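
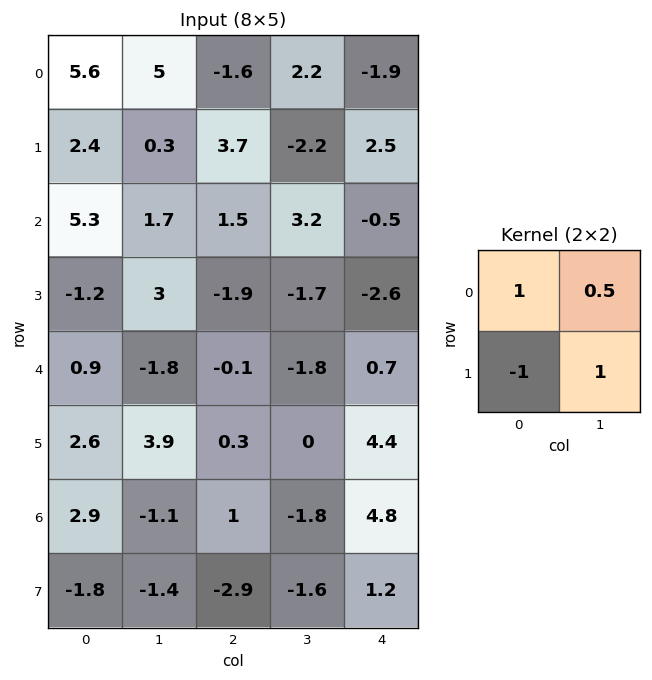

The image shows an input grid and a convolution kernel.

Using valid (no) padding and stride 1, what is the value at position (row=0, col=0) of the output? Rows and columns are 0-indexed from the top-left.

The receptive field on the input at this output position is [5.6 5 / 2.4 0.3]. Elementwise product with the kernel and sum: 5.6·1 + 5·0.5 + 2.4·-1 + 0.3·1.

6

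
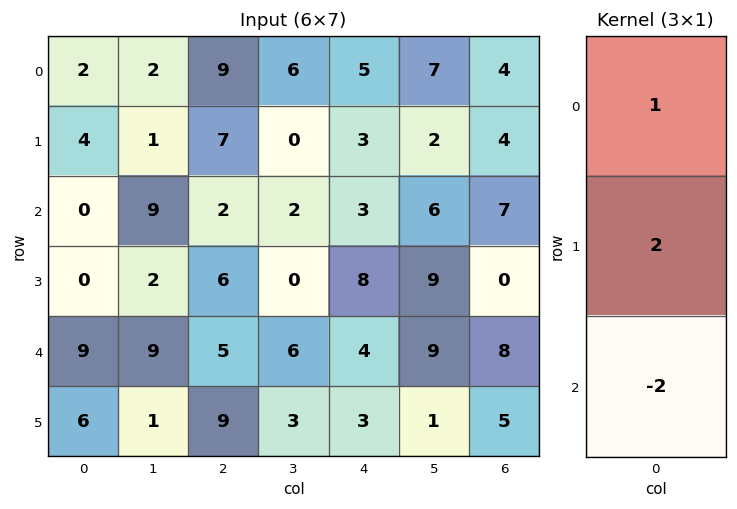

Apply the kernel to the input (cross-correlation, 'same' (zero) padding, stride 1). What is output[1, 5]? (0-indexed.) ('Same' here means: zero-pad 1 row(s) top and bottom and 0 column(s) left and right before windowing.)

The receptive field on the zero-padded input at this output position is [7 / 2 / 6]. Elementwise product with the kernel and sum: 7·1 + 2·2 + 6·-2.

-1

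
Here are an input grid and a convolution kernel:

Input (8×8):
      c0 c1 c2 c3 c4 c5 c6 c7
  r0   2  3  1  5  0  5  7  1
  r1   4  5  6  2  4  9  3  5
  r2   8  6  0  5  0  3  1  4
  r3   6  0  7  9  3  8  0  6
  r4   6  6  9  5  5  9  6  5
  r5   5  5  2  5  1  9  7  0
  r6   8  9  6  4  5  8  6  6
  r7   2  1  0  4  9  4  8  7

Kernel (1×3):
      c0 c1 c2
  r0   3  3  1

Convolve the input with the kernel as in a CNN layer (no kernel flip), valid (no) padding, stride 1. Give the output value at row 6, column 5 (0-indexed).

The receptive field on the input at this output position is [8 6 6]. Elementwise product with the kernel and sum: 8·3 + 6·3 + 6·1.

48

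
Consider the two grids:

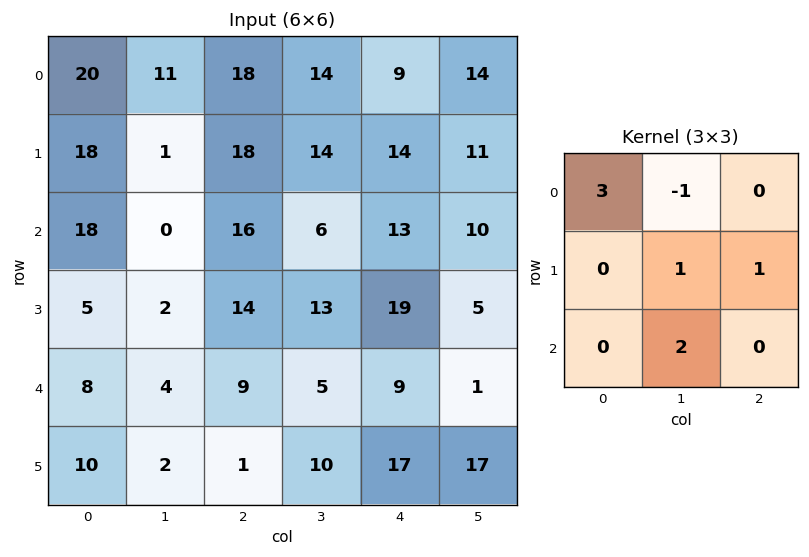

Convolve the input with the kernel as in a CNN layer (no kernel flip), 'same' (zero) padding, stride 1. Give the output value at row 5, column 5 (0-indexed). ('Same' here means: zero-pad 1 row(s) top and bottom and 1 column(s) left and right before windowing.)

The receptive field on the zero-padded input at this output position is [9 1 0 / 17 17 0 / 0 0 0]. Elementwise product with the kernel and sum: 9·3 + 1·-1 + 17·1 + 0·1 + 0·2.

43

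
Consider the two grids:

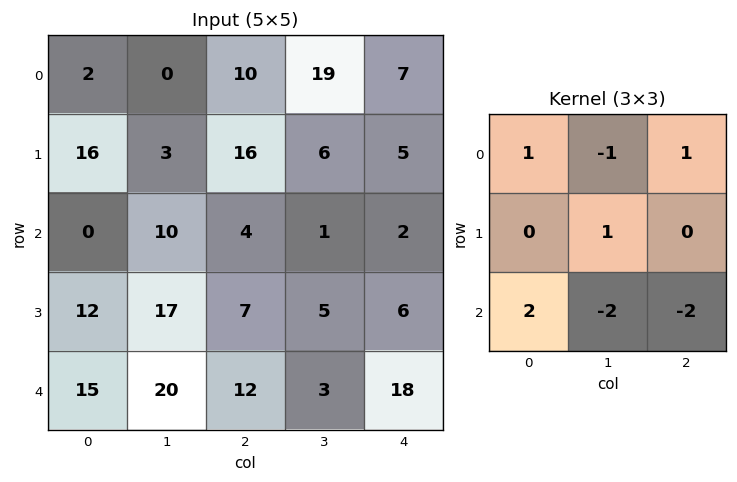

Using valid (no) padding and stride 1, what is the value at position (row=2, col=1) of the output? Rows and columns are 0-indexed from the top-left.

24

The receptive field on the input at this output position is [10 4 1 / 17 7 5 / 20 12 3]. Elementwise product with the kernel and sum: 10·1 + 4·-1 + 1·1 + 7·1 + 20·2 + 12·-2 + 3·-2.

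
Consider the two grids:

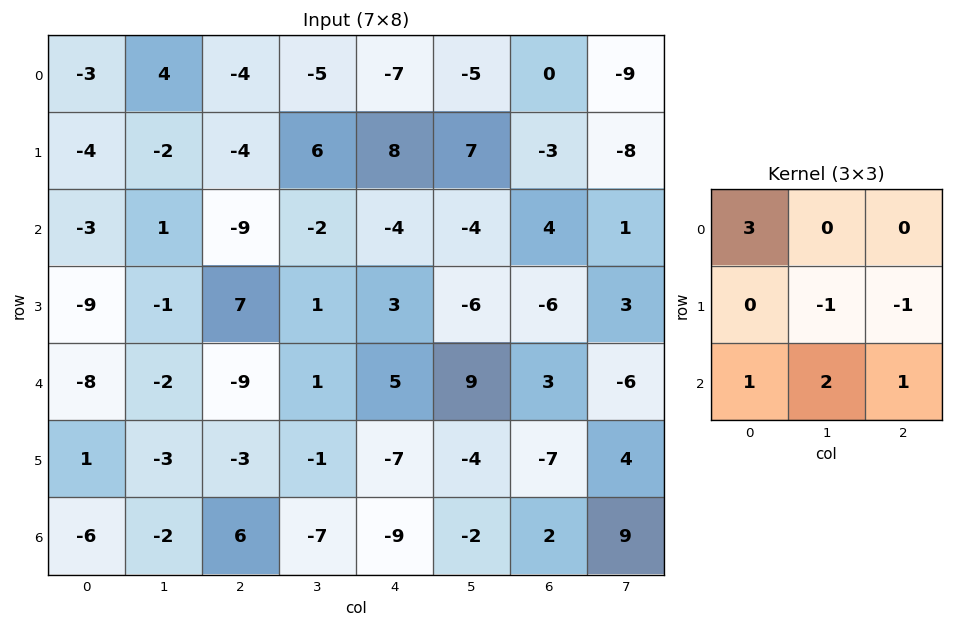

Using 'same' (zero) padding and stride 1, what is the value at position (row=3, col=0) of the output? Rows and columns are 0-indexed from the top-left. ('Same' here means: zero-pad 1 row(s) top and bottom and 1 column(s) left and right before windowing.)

-8

The receptive field on the zero-padded input at this output position is [0 -3 1 / 0 -9 -1 / 0 -8 -2]. Elementwise product with the kernel and sum: 0·3 + -9·-1 + -1·-1 + 0·1 + -8·2 + -2·1.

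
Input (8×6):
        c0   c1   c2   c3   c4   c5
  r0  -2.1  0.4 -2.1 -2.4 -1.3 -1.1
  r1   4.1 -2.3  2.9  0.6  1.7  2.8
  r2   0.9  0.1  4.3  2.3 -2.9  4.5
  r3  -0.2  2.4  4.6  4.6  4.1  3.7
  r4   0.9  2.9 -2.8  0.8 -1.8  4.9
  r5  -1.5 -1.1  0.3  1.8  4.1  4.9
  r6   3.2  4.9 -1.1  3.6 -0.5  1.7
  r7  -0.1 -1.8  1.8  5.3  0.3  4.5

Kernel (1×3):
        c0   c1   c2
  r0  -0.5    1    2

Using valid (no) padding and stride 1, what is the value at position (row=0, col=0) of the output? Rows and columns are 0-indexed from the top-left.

-2.75

The receptive field on the input at this output position is [-2.1 0.4 -2.1]. Elementwise product with the kernel and sum: -2.1·-0.5 + 0.4·1 + -2.1·2.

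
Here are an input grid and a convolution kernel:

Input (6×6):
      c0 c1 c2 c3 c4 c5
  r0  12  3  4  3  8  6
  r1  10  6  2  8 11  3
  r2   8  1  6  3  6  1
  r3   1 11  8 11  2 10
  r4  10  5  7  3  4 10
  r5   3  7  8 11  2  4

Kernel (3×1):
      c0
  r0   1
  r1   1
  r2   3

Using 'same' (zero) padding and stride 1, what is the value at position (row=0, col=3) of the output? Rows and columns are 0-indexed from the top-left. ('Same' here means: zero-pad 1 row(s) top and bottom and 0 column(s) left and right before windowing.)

27

The receptive field on the zero-padded input at this output position is [0 / 3 / 8]. Elementwise product with the kernel and sum: 0·1 + 3·1 + 8·3.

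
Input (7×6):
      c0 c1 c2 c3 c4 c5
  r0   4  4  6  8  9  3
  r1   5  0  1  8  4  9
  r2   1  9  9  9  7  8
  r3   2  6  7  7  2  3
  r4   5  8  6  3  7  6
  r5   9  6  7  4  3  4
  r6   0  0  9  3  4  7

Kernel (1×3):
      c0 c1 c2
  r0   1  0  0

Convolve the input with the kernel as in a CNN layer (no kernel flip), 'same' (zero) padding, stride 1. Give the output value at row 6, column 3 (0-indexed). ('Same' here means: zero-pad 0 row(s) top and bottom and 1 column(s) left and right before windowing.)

The receptive field on the zero-padded input at this output position is [9 3 4]. Elementwise product with the kernel and sum: 9·1.

9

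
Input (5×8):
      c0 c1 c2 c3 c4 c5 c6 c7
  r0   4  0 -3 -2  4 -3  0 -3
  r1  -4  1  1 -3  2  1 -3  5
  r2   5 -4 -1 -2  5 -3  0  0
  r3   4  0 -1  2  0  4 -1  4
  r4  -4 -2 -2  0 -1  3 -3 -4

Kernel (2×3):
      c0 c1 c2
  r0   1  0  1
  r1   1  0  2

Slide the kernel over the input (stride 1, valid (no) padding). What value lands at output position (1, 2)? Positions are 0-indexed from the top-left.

12

The receptive field on the input at this output position is [1 -3 2 / -1 -2 5]. Elementwise product with the kernel and sum: 1·1 + 2·1 + -1·1 + 5·2.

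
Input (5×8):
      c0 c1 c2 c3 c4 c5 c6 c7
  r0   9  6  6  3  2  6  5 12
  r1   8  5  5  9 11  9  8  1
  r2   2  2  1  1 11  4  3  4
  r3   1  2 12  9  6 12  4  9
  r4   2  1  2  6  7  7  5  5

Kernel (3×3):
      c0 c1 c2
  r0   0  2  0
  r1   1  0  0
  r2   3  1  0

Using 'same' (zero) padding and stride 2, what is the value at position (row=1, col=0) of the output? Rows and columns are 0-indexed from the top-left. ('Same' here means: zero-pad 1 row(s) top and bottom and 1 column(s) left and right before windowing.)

17

The receptive field on the zero-padded input at this output position is [0 8 5 / 0 2 2 / 0 1 2]. Elementwise product with the kernel and sum: 8·2 + 0·1 + 0·3 + 1·1.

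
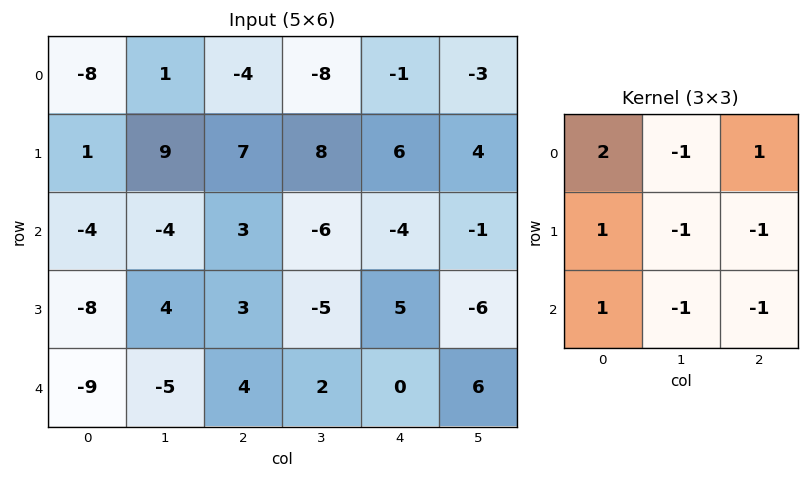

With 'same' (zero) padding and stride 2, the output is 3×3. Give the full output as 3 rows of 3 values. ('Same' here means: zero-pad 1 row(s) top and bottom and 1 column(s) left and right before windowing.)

-3 7 -6
20 24 9
26 -11 -25

Output[0,0]: The receptive field on the zero-padded input at this output position is [0 0 0 / 0 -8 1 / 0 1 9]. Elementwise product with the kernel and sum: 0·2 + 0·-1 + 0·1 + 0·1 + -8·-1 + 1·-1 + 0·1 + 1·-1 + 9·-1.
Output[0,1]: The receptive field on the zero-padded input at this output position is [0 0 0 / 1 -4 -8 / 9 7 8]. Elementwise product with the kernel and sum: 0·2 + 0·-1 + 0·1 + 1·1 + -4·-1 + -8·-1 + 9·1 + 7·-1 + 8·-1.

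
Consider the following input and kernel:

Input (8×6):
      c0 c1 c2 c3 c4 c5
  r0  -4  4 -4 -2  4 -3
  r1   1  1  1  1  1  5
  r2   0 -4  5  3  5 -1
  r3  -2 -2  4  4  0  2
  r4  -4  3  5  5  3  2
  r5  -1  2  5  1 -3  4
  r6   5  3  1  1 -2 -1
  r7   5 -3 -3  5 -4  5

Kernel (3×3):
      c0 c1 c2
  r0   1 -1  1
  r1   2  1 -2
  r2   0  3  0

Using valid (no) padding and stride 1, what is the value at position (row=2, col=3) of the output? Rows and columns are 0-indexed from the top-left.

10

The receptive field on the input at this output position is [3 5 -1 / 4 0 2 / 5 3 2]. Elementwise product with the kernel and sum: 3·1 + 5·-1 + -1·1 + 4·2 + 0·1 + 2·-2 + 3·3.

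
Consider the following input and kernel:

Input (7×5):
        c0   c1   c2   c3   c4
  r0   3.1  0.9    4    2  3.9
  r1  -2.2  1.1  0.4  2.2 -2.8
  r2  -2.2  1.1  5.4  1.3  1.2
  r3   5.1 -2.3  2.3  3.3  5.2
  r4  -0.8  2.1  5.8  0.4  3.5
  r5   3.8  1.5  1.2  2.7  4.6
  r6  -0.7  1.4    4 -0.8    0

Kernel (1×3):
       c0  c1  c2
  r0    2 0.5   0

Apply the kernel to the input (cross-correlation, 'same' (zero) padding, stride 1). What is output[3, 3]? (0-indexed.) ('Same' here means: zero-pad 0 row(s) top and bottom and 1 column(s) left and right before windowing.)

The receptive field on the zero-padded input at this output position is [2.3 3.3 5.2]. Elementwise product with the kernel and sum: 2.3·2 + 3.3·0.5.

6.25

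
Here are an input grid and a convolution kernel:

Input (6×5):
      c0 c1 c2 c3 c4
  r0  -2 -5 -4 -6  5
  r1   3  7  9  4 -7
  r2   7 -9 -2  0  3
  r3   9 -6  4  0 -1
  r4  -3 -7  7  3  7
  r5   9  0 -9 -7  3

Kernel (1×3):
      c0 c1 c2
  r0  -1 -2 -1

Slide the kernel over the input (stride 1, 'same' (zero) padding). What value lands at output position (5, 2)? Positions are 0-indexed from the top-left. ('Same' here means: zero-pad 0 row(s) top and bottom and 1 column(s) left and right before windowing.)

25

The receptive field on the zero-padded input at this output position is [0 -9 -7]. Elementwise product with the kernel and sum: 0·-1 + -9·-2 + -7·-1.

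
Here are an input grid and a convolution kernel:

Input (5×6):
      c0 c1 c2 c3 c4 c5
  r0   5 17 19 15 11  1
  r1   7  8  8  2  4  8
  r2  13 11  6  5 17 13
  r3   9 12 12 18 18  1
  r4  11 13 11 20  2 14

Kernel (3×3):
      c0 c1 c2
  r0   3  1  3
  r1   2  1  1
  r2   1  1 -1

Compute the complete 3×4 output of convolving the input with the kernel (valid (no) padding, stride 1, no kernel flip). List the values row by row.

137 153 121 84
105 77 84 109
123 112 163 134

Output[0,0]: The receptive field on the input at this output position is [5 17 19 / 7 8 8 / 13 11 6]. Elementwise product with the kernel and sum: 5·3 + 17·1 + 19·3 + 7·2 + 8·1 + 8·1 + 13·1 + 11·1 + 6·-1.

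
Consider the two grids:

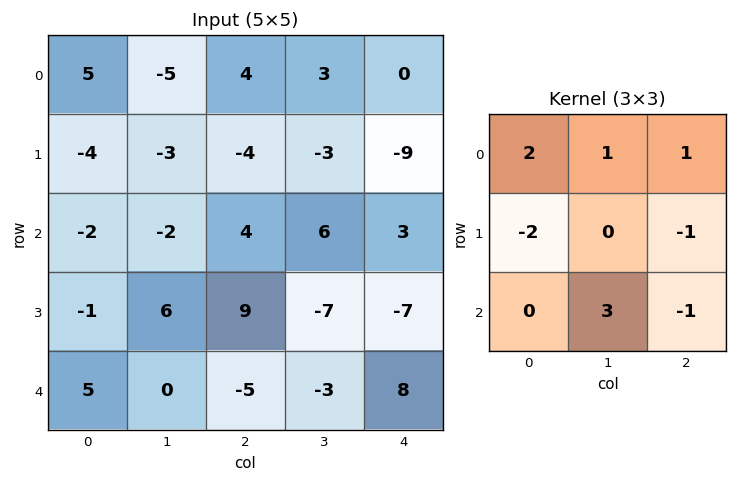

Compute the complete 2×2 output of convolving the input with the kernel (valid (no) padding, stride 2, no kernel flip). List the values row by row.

Output[0,0]: The receptive field on the input at this output position is [5 -5 4 / -4 -3 -4 / -2 -2 4]. Elementwise product with the kernel and sum: 5·2 + -5·1 + 4·1 + -4·-2 + -4·-1 + -2·3 + 4·-1.

11 43
-4 -11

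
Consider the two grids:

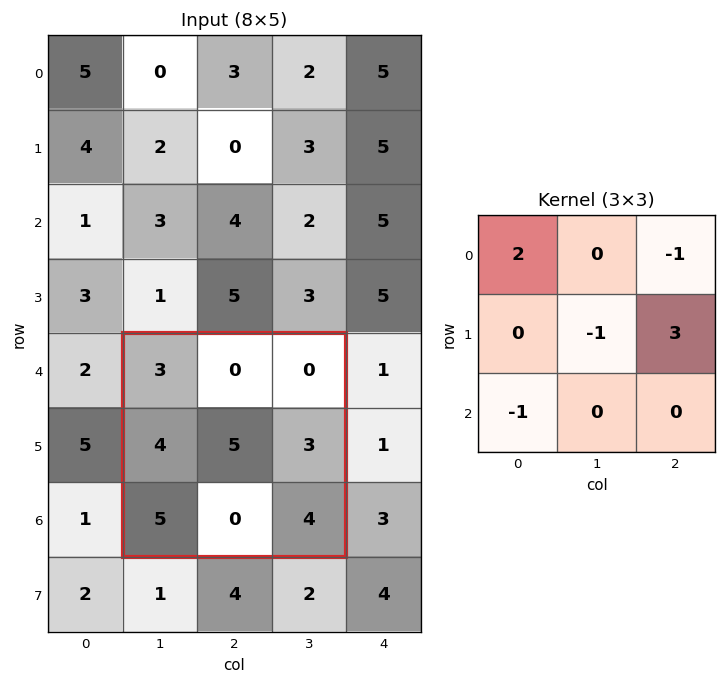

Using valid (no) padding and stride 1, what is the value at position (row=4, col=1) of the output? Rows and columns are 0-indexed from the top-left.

The receptive field on the input at this output position is [3 0 0 / 4 5 3 / 5 0 4]. Elementwise product with the kernel and sum: 3·2 + 0·-1 + 5·-1 + 3·3 + 5·-1.

5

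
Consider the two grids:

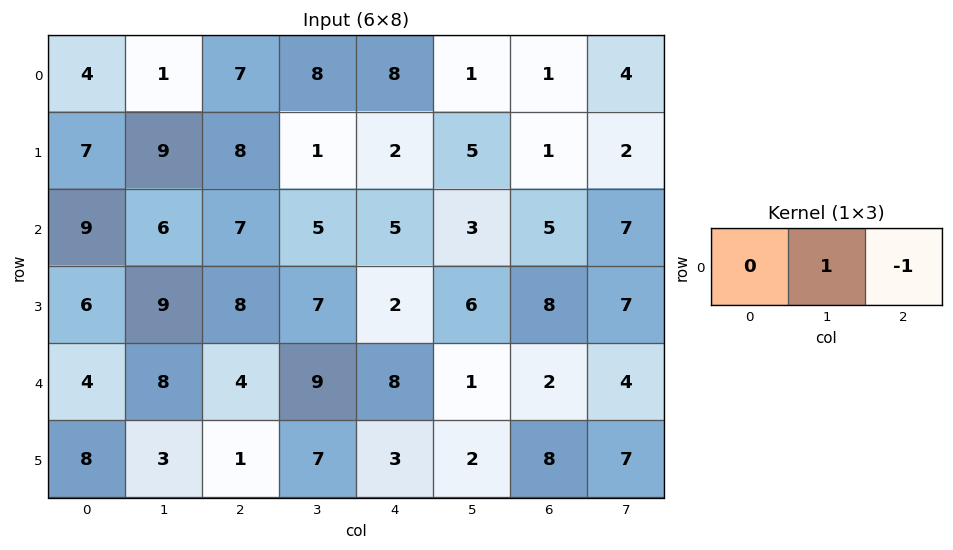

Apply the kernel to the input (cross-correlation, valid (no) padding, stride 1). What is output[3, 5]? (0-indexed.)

1

The receptive field on the input at this output position is [6 8 7]. Elementwise product with the kernel and sum: 8·1 + 7·-1.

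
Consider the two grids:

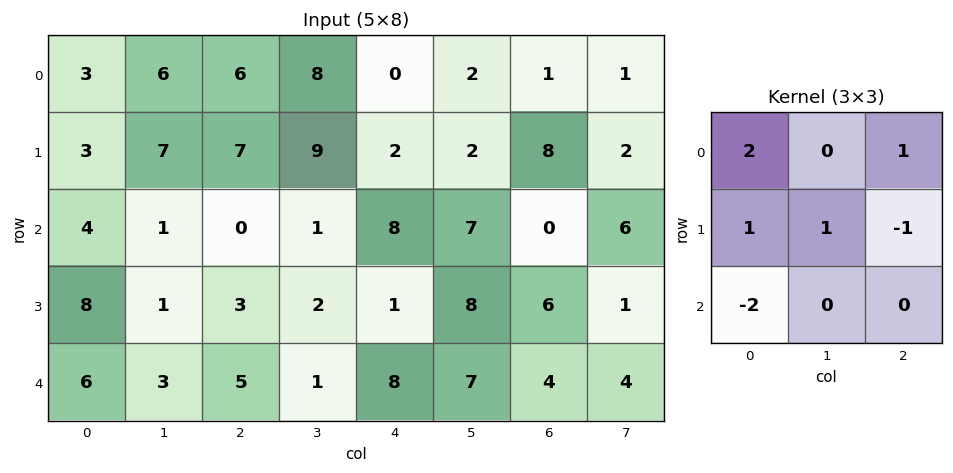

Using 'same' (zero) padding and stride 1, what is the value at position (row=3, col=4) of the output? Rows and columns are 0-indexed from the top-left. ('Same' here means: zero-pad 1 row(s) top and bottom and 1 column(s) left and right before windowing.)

The receptive field on the zero-padded input at this output position is [1 8 7 / 2 1 8 / 1 8 7]. Elementwise product with the kernel and sum: 1·2 + 7·1 + 2·1 + 1·1 + 8·-1 + 1·-2.

2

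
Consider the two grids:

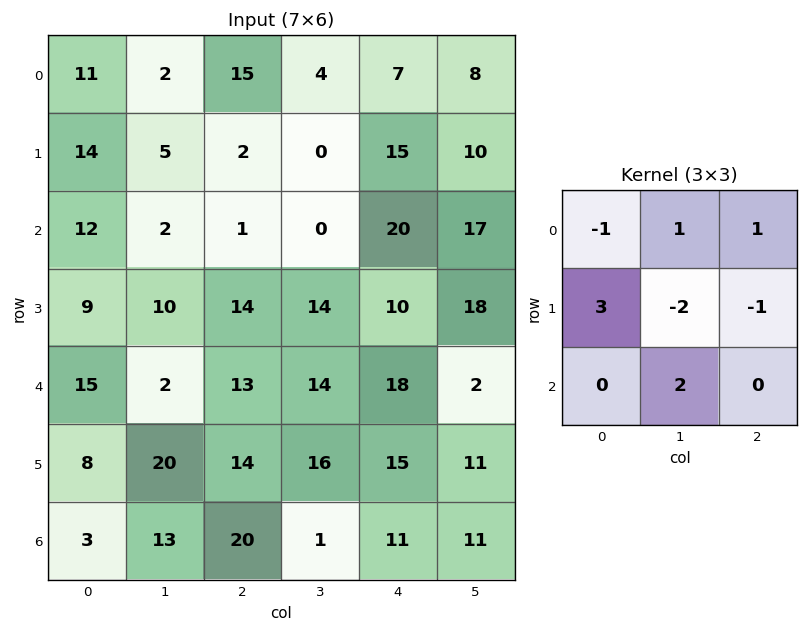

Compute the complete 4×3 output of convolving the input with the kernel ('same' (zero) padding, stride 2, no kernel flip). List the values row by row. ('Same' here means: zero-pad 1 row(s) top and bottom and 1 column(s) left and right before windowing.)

Output[0,0]: The receptive field on the zero-padded input at this output position is [0 0 0 / 0 11 2 / 0 14 5]. Elementwise product with the kernel and sum: 0·-1 + 0·1 + 0·1 + 0·3 + 11·-2 + 2·-1 + 14·2.
Output[0,1]: The receptive field on the zero-padded input at this output position is [0 0 0 / 2 15 4 / 5 2 0]. Elementwise product with the kernel and sum: 0·-1 + 0·1 + 0·1 + 2·3 + 15·-2 + 4·-1 + 2·2.

4 -24 20
11 29 -12
3 12 48
9 8 -20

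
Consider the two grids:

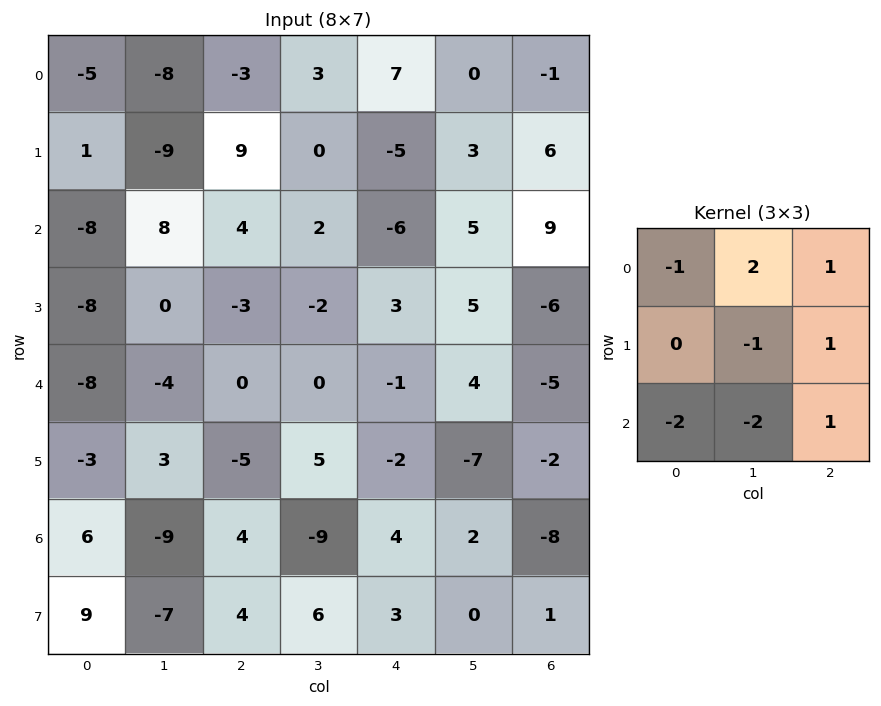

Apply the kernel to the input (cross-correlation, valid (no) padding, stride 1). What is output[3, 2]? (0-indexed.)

The receptive field on the input at this output position is [-3 -2 3 / 0 0 -1 / -5 5 -2]. Elementwise product with the kernel and sum: -3·-1 + -2·2 + 3·1 + 0·-1 + -1·1 + -5·-2 + 5·-2 + -2·1.

-1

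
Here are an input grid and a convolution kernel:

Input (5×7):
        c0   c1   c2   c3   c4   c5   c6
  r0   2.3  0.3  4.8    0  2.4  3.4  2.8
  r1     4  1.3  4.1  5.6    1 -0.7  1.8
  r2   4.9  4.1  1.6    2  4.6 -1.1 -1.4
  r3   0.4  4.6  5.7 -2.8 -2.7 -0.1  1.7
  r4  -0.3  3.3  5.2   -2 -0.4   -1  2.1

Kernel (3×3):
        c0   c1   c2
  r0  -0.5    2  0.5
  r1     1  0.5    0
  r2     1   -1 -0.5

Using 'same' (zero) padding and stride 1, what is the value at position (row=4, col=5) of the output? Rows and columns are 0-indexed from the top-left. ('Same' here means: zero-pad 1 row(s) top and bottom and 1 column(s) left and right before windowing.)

1.1

The receptive field on the zero-padded input at this output position is [-2.7 -0.1 1.7 / -0.4 -1 2.1 / 0 0 0]. Elementwise product with the kernel and sum: -2.7·-0.5 + -0.1·2 + 1.7·0.5 + -0.4·1 + -1·0.5 + 0·1 + 0·-1 + 0·-0.5.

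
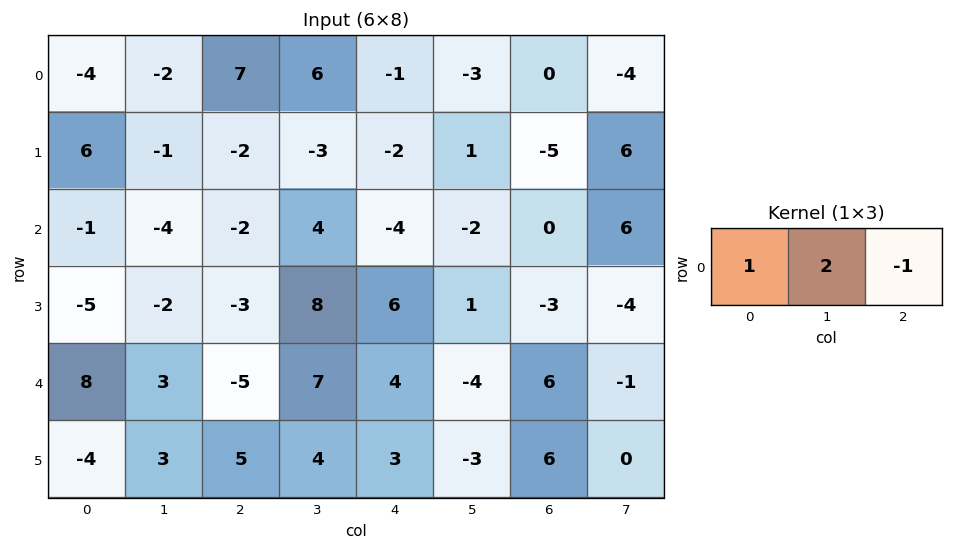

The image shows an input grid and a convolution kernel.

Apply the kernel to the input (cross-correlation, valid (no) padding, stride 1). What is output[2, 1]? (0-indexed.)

-12

The receptive field on the input at this output position is [-4 -2 4]. Elementwise product with the kernel and sum: -4·1 + -2·2 + 4·-1.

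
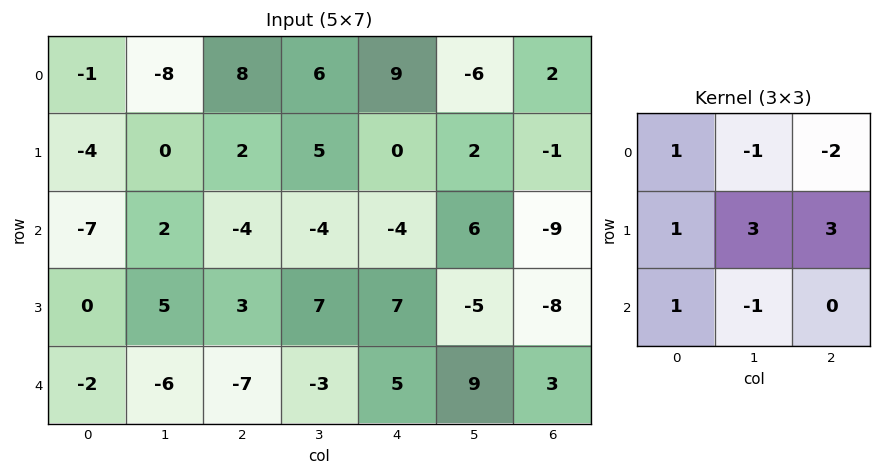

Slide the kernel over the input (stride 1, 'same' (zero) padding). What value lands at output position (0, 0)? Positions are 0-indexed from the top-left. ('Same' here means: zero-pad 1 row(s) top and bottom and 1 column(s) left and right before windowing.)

The receptive field on the zero-padded input at this output position is [0 0 0 / 0 -1 -8 / 0 -4 0]. Elementwise product with the kernel and sum: 0·1 + 0·-1 + 0·-2 + 0·1 + -1·3 + -8·3 + 0·1 + -4·-1.

-23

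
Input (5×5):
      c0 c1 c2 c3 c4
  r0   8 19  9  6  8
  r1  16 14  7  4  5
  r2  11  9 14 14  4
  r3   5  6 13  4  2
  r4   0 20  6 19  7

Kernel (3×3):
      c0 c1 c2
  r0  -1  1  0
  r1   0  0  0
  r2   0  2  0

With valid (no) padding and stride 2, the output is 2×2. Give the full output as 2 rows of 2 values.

Output[0,0]: The receptive field on the input at this output position is [8 19 9 / 16 14 7 / 11 9 14]. Elementwise product with the kernel and sum: 8·-1 + 19·1 + 9·2.

29 25
38 38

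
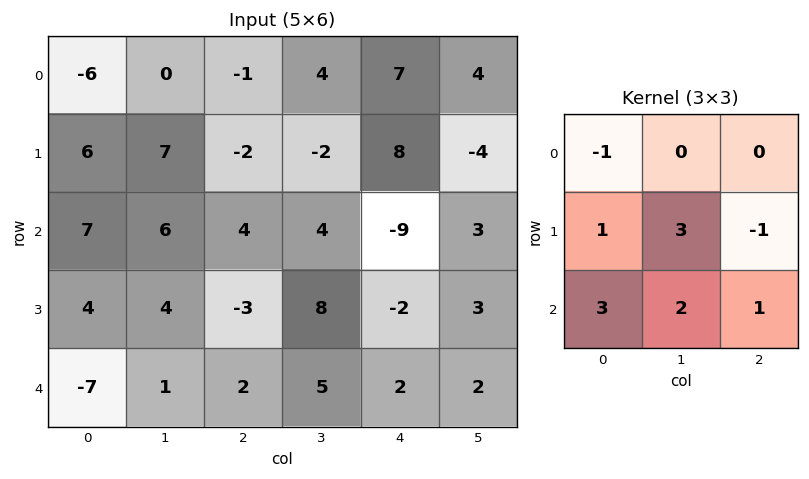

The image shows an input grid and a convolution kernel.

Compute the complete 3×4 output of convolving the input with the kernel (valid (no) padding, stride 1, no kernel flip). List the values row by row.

Output[0,0]: The receptive field on the input at this output position is [-6 0 -1 / 6 7 -2 / 7 6 4]. Elementwise product with the kernel and sum: -6·-1 + 6·1 + 7·3 + -2·-1 + 7·3 + 6·2 + 4·1.
Output[0,1]: The receptive field on the input at this output position is [0 -1 4 / 7 -2 -2 / 6 4 4]. Elementwise product with the kernel and sum: 0·-1 + 7·1 + -2·3 + -2·-1 + 6·3 + 4·2 + 4·1.

72 33 -4 19
32 21 32 -1
-5 -7 37 16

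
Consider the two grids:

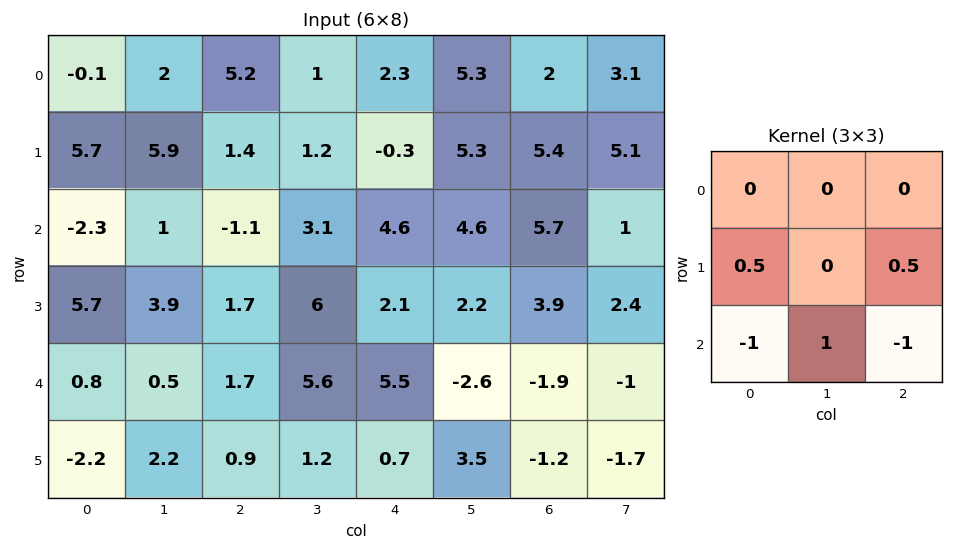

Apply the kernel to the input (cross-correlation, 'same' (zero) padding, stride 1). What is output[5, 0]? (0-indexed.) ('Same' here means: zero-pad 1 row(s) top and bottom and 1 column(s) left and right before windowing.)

1.1

The receptive field on the zero-padded input at this output position is [0 0.8 0.5 / 0 -2.2 2.2 / 0 0 0]. Elementwise product with the kernel and sum: 0·0.5 + 2.2·0.5 + 0·-1 + 0·1 + 0·-1.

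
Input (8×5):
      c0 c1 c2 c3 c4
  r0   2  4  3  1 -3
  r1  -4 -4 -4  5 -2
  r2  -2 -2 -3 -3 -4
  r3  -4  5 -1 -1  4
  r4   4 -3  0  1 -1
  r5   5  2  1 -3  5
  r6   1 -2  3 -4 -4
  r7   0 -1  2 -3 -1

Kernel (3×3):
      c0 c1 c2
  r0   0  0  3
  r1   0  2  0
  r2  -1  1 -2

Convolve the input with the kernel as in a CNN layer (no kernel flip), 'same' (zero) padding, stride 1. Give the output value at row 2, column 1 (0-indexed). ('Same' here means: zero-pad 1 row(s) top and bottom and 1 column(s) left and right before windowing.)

-5

The receptive field on the zero-padded input at this output position is [-4 -4 -4 / -2 -2 -3 / -4 5 -1]. Elementwise product with the kernel and sum: -4·3 + -2·2 + -4·-1 + 5·1 + -1·-2.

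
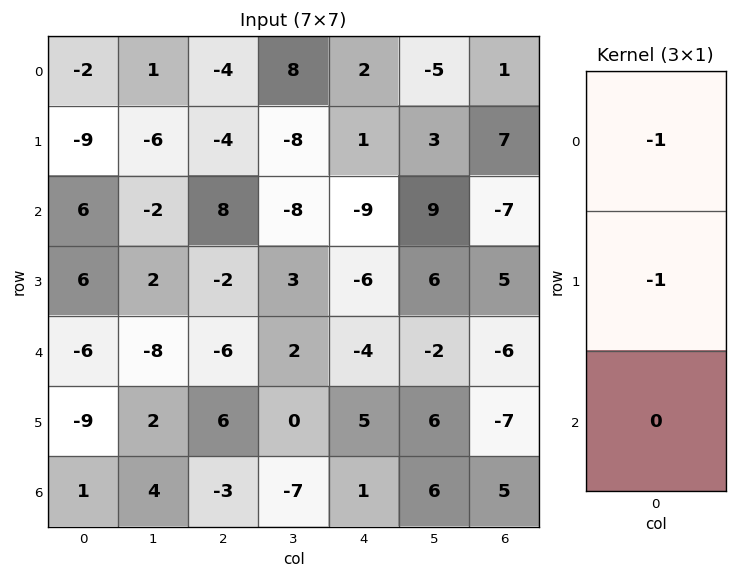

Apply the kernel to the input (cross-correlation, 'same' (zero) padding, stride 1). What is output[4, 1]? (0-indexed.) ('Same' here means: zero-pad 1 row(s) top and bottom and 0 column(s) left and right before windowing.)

The receptive field on the zero-padded input at this output position is [2 / -8 / 2]. Elementwise product with the kernel and sum: 2·-1 + -8·-1.

6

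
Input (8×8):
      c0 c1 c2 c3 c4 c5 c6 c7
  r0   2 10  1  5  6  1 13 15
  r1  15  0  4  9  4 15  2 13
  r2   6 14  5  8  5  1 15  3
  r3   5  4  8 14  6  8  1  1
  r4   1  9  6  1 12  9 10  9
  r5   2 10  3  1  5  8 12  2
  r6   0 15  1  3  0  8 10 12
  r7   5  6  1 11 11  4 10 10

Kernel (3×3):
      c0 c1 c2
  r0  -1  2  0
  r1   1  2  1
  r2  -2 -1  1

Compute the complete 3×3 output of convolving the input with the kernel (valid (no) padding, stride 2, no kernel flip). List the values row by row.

Output[0,0]: The receptive field on the input at this output position is [2 10 1 / 15 0 4 / 6 14 5]. Elementwise product with the kernel and sum: 2·-1 + 10·2 + 15·1 + 0·2 + 4·1 + 6·-2 + 14·-1 + 5·1.
Output[0,1]: The receptive field on the input at this output position is [1 5 6 / 4 9 4 / 5 8 5]. Elementwise product with the kernel and sum: 1·-1 + 5·2 + 4·1 + 9·2 + 4·1 + 5·-2 + 8·-1 + 5·1.

16 22 36
38 52 -3
28 1 41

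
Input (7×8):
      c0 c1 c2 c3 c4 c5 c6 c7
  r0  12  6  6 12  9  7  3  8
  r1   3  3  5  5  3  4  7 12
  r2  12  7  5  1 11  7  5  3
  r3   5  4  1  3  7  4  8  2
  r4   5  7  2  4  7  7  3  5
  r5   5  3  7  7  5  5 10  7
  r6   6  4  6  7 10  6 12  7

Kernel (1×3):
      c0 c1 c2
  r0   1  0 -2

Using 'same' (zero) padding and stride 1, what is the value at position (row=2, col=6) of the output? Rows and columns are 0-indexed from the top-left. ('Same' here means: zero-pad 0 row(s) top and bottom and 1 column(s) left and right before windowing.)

The receptive field on the zero-padded input at this output position is [7 5 3]. Elementwise product with the kernel and sum: 7·1 + 3·-2.

1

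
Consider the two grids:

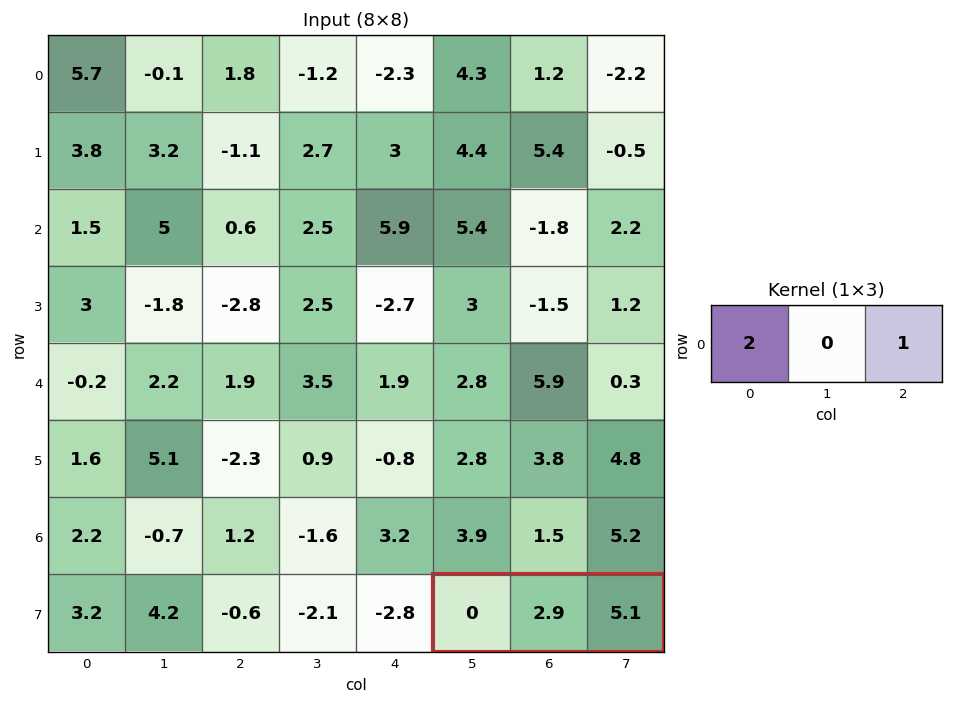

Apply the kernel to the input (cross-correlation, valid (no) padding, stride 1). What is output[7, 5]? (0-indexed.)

5.1

The receptive field on the input at this output position is [0 2.9 5.1]. Elementwise product with the kernel and sum: 0·2 + 5.1·1.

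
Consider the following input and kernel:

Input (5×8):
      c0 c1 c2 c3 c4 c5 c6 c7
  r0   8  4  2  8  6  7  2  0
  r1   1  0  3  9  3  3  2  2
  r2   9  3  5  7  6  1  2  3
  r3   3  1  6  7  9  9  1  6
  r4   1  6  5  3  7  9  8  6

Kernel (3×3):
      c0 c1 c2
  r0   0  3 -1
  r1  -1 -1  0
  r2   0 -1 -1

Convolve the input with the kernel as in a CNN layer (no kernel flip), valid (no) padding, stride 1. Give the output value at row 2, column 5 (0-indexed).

The receptive field on the input at this output position is [1 2 3 / 9 1 6 / 9 8 6]. Elementwise product with the kernel and sum: 2·3 + 3·-1 + 9·-1 + 1·-1 + 8·-1 + 6·-1.

-21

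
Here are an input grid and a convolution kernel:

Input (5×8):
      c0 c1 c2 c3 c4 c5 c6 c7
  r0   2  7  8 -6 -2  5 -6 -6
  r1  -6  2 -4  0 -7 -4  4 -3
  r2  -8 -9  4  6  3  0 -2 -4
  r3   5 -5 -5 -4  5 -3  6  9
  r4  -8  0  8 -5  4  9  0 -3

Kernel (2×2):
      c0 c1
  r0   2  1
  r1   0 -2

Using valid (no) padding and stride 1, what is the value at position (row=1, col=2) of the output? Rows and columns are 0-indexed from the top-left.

-20

The receptive field on the input at this output position is [-4 0 / 4 6]. Elementwise product with the kernel and sum: -4·2 + 0·1 + 6·-2.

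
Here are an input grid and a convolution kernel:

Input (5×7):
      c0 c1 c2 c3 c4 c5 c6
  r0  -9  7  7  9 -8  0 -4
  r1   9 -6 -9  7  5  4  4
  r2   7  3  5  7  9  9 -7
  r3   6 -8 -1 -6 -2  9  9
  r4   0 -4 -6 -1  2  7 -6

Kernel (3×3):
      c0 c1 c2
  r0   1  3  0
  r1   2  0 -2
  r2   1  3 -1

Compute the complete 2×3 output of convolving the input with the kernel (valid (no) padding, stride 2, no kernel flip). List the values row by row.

59 23 37
24 17 43

Output[0,0]: The receptive field on the input at this output position is [-9 7 7 / 9 -6 -9 / 7 3 5]. Elementwise product with the kernel and sum: -9·1 + 7·3 + 9·2 + -9·-2 + 7·1 + 3·3 + 5·-1.
Output[0,1]: The receptive field on the input at this output position is [7 9 -8 / -9 7 5 / 5 7 9]. Elementwise product with the kernel and sum: 7·1 + 9·3 + -9·2 + 5·-2 + 5·1 + 7·3 + 9·-1.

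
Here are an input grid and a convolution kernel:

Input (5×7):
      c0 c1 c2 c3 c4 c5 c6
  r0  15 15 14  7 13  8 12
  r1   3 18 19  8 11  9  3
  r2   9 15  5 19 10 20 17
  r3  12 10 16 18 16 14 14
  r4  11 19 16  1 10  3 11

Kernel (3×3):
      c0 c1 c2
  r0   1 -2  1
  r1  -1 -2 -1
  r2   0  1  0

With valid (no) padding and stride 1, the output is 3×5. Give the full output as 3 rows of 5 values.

-44 -65 -14 -40 -3
-48 -40 -21 -48 -57
-45 -20 -90 -35 -68

Output[0,0]: The receptive field on the input at this output position is [15 15 14 / 3 18 19 / 9 15 5]. Elementwise product with the kernel and sum: 15·1 + 15·-2 + 14·1 + 3·-1 + 18·-2 + 19·-1 + 15·1.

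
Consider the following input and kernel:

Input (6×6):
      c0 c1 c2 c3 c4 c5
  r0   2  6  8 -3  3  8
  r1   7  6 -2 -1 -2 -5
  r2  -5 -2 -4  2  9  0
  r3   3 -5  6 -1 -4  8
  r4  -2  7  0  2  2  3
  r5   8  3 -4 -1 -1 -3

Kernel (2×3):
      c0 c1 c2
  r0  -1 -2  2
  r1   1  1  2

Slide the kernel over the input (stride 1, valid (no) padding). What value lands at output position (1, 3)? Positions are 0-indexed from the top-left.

6

The receptive field on the input at this output position is [-1 -2 -5 / 2 9 0]. Elementwise product with the kernel and sum: -1·-1 + -2·-2 + -5·2 + 2·1 + 9·1 + 0·2.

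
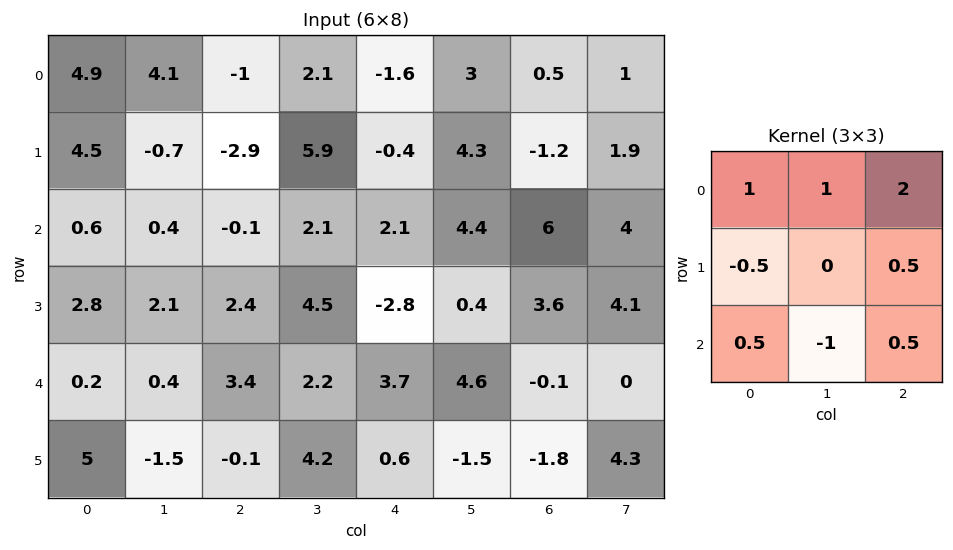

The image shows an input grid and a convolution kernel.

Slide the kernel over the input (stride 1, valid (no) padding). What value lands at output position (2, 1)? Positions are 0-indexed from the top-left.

The receptive field on the input at this output position is [0.4 -0.1 2.1 / 2.1 2.4 4.5 / 0.4 3.4 2.2]. Elementwise product with the kernel and sum: 0.4·1 + -0.1·1 + 2.1·2 + 2.1·-0.5 + 4.5·0.5 + 0.4·0.5 + 3.4·-1 + 2.2·0.5.

3.6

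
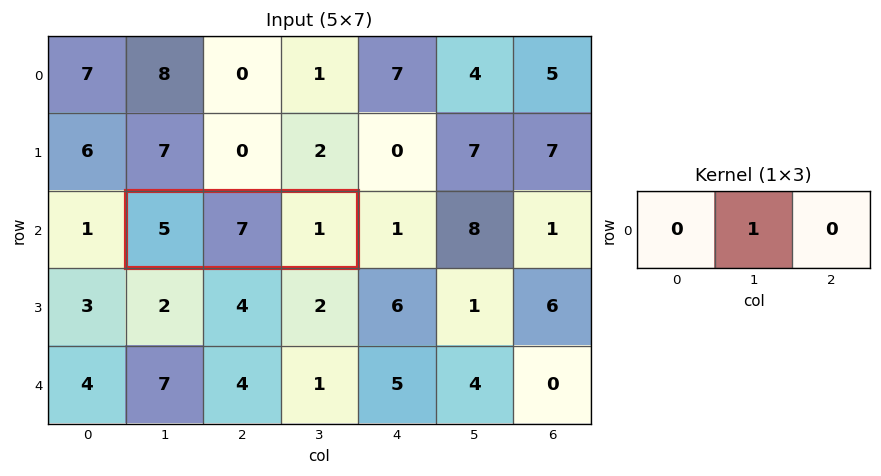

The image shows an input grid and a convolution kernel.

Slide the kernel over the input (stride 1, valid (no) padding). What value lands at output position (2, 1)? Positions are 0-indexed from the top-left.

7

The receptive field on the input at this output position is [5 7 1]. Elementwise product with the kernel and sum: 7·1.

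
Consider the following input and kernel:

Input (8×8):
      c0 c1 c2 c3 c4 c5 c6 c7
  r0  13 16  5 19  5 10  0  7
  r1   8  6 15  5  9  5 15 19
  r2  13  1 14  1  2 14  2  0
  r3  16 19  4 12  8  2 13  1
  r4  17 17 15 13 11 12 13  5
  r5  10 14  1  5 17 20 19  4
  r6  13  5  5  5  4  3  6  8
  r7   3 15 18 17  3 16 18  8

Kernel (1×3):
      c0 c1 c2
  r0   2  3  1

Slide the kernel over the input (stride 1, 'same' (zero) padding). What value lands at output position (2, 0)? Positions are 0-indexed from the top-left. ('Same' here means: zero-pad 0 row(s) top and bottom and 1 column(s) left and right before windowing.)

The receptive field on the zero-padded input at this output position is [0 13 1]. Elementwise product with the kernel and sum: 0·2 + 13·3 + 1·1.

40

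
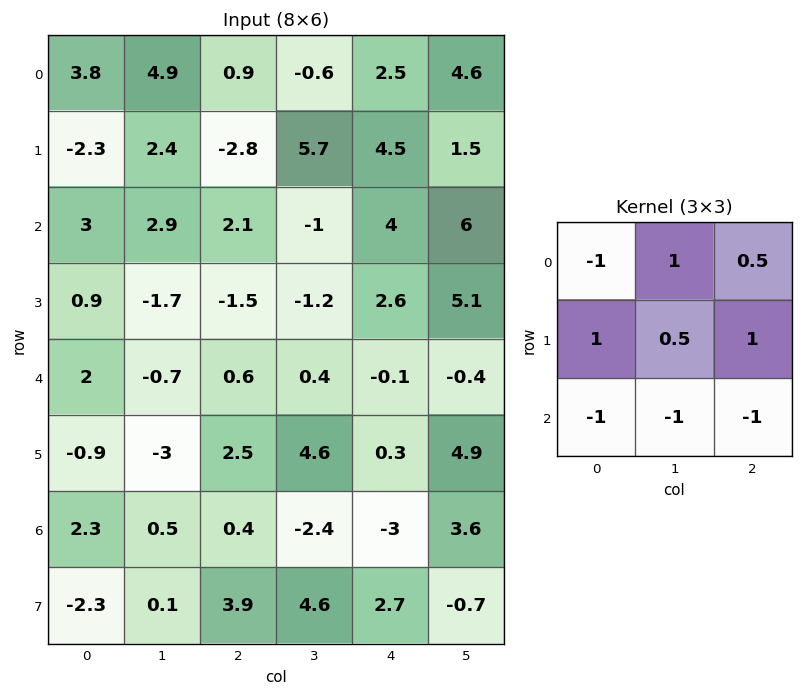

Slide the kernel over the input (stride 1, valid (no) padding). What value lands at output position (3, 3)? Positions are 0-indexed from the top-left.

-3.5

The receptive field on the input at this output position is [-1.2 2.6 5.1 / 0.4 -0.1 -0.4 / 4.6 0.3 4.9]. Elementwise product with the kernel and sum: -1.2·-1 + 2.6·1 + 5.1·0.5 + 0.4·1 + -0.1·0.5 + -0.4·1 + 4.6·-1 + 0.3·-1 + 4.9·-1.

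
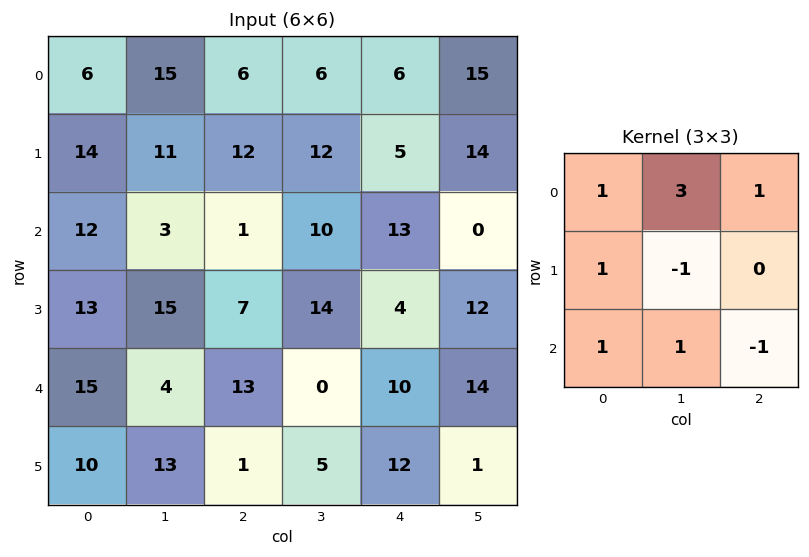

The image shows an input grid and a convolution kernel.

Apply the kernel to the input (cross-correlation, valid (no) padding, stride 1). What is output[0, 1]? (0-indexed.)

32

The receptive field on the input at this output position is [15 6 6 / 11 12 12 / 3 1 10]. Elementwise product with the kernel and sum: 15·1 + 6·3 + 6·1 + 11·1 + 12·-1 + 3·1 + 1·1 + 10·-1.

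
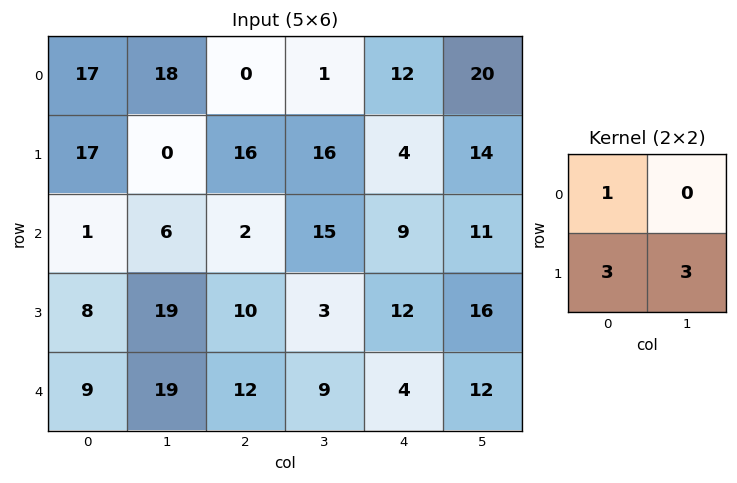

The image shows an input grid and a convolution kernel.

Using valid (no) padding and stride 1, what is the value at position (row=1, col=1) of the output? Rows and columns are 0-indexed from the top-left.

24

The receptive field on the input at this output position is [0 16 / 6 2]. Elementwise product with the kernel and sum: 0·1 + 6·3 + 2·3.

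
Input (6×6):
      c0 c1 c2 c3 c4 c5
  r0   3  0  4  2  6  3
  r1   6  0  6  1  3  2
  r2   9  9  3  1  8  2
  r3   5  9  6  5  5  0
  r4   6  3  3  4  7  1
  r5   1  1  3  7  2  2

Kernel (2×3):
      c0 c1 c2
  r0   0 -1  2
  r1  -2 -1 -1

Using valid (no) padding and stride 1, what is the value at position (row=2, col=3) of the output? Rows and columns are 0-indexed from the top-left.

The receptive field on the input at this output position is [1 8 2 / 5 5 0]. Elementwise product with the kernel and sum: 8·-1 + 2·2 + 5·-2 + 5·-1 + 0·-1.

-19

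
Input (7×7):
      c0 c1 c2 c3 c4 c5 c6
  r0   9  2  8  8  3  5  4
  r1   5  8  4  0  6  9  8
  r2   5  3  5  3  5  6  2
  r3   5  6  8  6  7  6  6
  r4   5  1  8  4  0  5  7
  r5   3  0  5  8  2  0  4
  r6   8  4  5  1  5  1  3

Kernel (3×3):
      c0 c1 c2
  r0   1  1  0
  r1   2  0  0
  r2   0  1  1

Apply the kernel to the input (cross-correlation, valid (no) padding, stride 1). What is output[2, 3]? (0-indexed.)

25

The receptive field on the input at this output position is [3 5 6 / 6 7 6 / 4 0 5]. Elementwise product with the kernel and sum: 3·1 + 5·1 + 6·2 + 0·1 + 5·1.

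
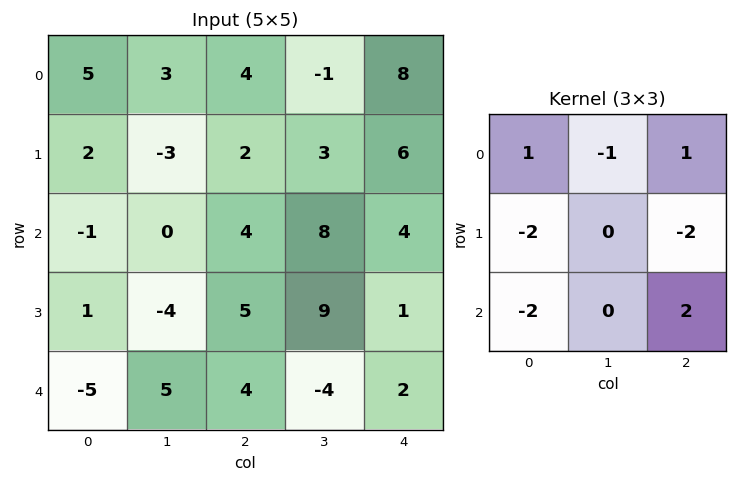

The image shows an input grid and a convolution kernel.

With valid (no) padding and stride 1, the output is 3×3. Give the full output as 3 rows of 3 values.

Output[0,0]: The receptive field on the input at this output position is [5 3 4 / 2 -3 2 / -1 0 4]. Elementwise product with the kernel and sum: 5·1 + 3·-1 + 4·1 + 2·-2 + 2·-2 + -1·-2 + 4·2.

8 14 -3
9 8 -19
9 -24 -16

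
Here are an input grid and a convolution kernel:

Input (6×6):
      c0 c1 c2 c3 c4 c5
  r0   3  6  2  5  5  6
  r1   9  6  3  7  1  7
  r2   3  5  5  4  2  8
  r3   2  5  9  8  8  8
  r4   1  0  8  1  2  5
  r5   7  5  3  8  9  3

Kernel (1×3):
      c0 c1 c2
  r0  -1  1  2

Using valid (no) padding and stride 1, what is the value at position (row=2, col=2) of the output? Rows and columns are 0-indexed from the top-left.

3

The receptive field on the input at this output position is [5 4 2]. Elementwise product with the kernel and sum: 5·-1 + 4·1 + 2·2.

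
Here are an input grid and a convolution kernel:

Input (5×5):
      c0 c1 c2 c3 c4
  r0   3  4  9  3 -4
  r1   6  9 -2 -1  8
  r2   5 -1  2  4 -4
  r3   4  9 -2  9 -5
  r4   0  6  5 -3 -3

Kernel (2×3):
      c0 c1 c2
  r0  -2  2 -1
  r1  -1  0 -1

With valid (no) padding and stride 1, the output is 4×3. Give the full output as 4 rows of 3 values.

-11 -1 -14
1 -24 -4
-16 -16 15
7 -34 25

Output[0,0]: The receptive field on the input at this output position is [3 4 9 / 6 9 -2]. Elementwise product with the kernel and sum: 3·-2 + 4·2 + 9·-1 + 6·-1 + -2·-1.
Output[0,1]: The receptive field on the input at this output position is [4 9 3 / 9 -2 -1]. Elementwise product with the kernel and sum: 4·-2 + 9·2 + 3·-1 + 9·-1 + -1·-1.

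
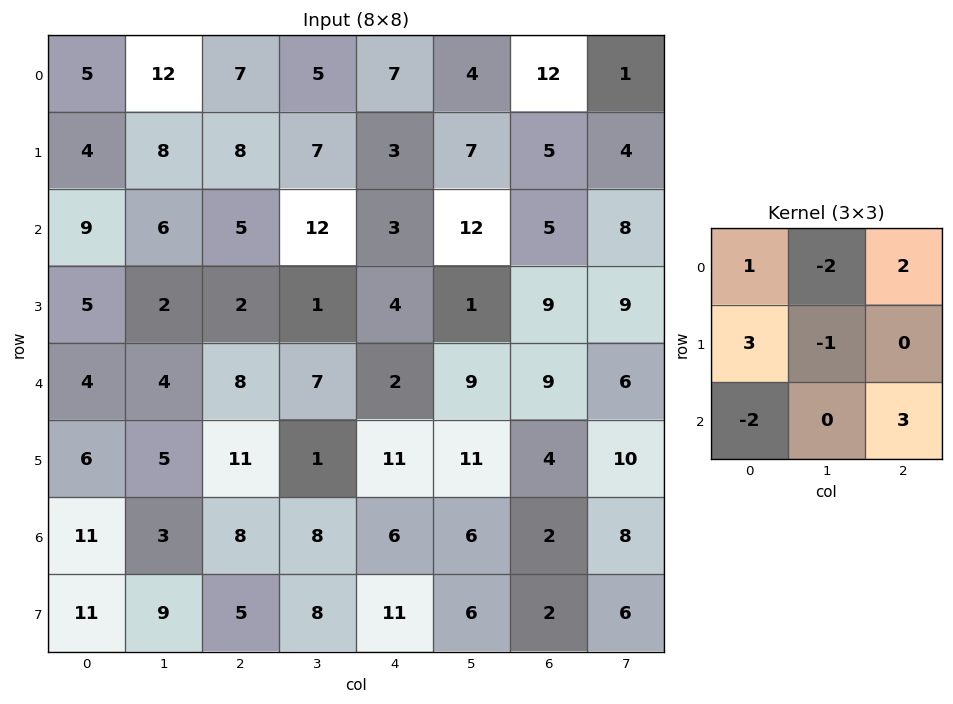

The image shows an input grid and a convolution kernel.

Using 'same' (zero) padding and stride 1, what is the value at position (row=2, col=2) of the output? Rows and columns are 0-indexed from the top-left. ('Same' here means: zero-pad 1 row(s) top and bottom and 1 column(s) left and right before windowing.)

The receptive field on the zero-padded input at this output position is [8 8 7 / 6 5 12 / 2 2 1]. Elementwise product with the kernel and sum: 8·1 + 8·-2 + 7·2 + 6·3 + 5·-1 + 2·-2 + 1·3.

18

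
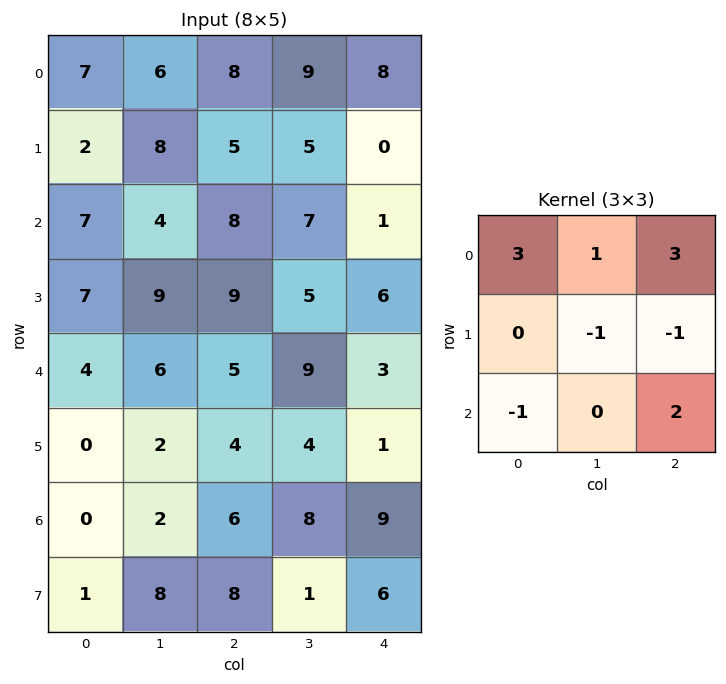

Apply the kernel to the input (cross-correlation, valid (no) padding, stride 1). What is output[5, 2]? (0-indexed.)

6

The receptive field on the input at this output position is [4 4 1 / 6 8 9 / 8 1 6]. Elementwise product with the kernel and sum: 4·3 + 4·1 + 1·3 + 8·-1 + 9·-1 + 8·-1 + 6·2.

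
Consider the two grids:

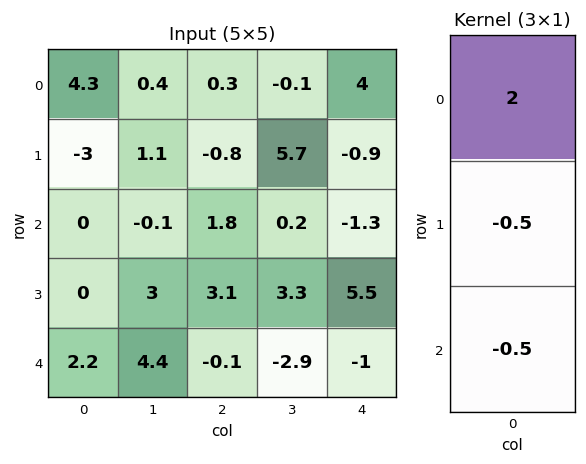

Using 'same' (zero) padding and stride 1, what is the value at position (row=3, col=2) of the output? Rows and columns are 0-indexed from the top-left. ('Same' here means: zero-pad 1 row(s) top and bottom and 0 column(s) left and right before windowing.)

The receptive field on the zero-padded input at this output position is [1.8 / 3.1 / -0.1]. Elementwise product with the kernel and sum: 1.8·2 + 3.1·-0.5 + -0.1·-0.5.

2.1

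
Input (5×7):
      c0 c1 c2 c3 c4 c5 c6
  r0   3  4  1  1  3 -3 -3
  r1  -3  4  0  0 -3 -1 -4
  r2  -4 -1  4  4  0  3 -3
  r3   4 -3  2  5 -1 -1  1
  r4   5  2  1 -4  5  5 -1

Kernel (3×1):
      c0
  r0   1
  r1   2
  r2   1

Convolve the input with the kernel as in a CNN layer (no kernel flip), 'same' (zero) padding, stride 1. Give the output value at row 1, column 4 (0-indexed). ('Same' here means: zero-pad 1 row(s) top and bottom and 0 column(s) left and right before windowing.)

The receptive field on the zero-padded input at this output position is [3 / -3 / 0]. Elementwise product with the kernel and sum: 3·1 + -3·2 + 0·1.

-3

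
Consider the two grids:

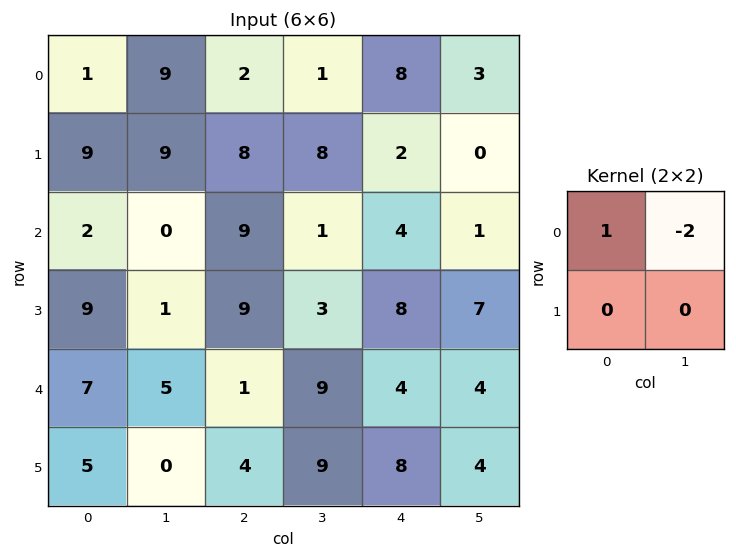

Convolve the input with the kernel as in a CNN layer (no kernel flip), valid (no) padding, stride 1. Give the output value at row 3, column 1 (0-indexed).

-17

The receptive field on the input at this output position is [1 9 / 5 1]. Elementwise product with the kernel and sum: 1·1 + 9·-2.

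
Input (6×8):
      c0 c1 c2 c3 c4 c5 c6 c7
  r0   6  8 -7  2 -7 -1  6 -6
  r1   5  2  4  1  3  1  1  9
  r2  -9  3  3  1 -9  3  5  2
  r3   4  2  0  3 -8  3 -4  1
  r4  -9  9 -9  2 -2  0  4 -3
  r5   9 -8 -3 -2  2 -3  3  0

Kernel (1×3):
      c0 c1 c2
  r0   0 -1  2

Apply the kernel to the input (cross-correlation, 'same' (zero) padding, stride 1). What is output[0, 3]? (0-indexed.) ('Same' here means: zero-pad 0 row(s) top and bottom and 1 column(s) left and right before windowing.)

The receptive field on the zero-padded input at this output position is [-7 2 -7]. Elementwise product with the kernel and sum: 2·-1 + -7·2.

-16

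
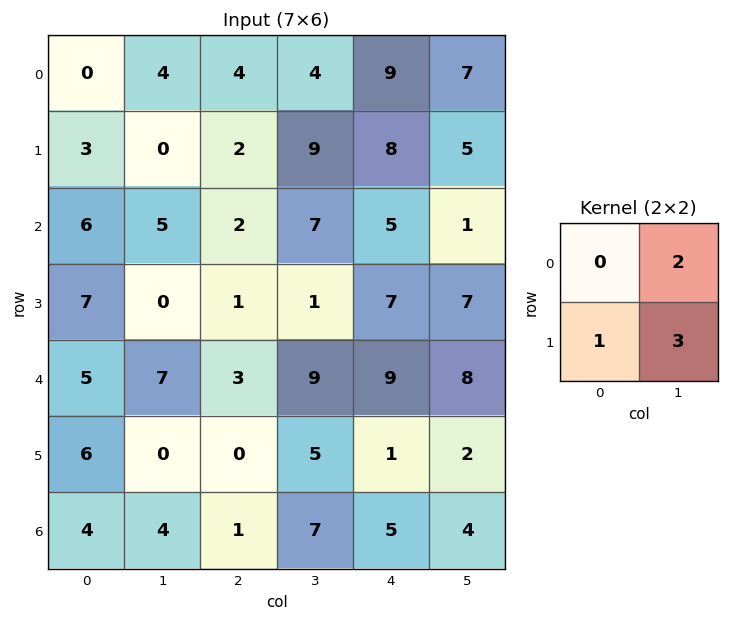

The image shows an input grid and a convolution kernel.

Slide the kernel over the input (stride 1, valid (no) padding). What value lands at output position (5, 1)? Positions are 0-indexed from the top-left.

7

The receptive field on the input at this output position is [0 0 / 4 1]. Elementwise product with the kernel and sum: 0·2 + 4·1 + 1·3.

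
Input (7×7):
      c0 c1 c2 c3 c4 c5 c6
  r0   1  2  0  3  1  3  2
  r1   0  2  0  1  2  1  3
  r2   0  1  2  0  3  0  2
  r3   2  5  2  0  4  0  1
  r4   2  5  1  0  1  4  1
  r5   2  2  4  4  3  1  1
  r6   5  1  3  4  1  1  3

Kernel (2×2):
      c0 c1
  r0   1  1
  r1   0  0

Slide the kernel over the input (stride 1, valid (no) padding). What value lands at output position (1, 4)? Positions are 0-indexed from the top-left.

The receptive field on the input at this output position is [2 1 / 3 0]. Elementwise product with the kernel and sum: 2·1 + 1·1.

3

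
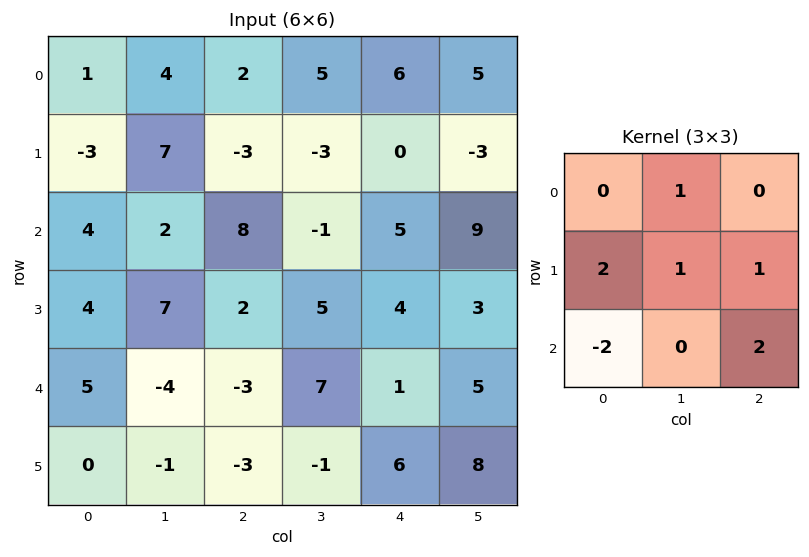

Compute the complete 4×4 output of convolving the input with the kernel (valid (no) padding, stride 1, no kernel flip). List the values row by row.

Output[0,0]: The receptive field on the input at this output position is [1 4 2 / -3 7 -3 / 4 2 8]. Elementwise product with the kernel and sum: 4·1 + -3·2 + 7·1 + -3·1 + 4·-2 + 8·2.
Output[0,1]: The receptive field on the input at this output position is [4 2 5 / 7 -3 -3 / 2 8 -1]. Elementwise product with the kernel and sum: 2·1 + 7·2 + -3·1 + -3·1 + 2·-2 + -1·2.

10 4 -10 17
21 4 21 8
3 51 20 18
4 -2 25 42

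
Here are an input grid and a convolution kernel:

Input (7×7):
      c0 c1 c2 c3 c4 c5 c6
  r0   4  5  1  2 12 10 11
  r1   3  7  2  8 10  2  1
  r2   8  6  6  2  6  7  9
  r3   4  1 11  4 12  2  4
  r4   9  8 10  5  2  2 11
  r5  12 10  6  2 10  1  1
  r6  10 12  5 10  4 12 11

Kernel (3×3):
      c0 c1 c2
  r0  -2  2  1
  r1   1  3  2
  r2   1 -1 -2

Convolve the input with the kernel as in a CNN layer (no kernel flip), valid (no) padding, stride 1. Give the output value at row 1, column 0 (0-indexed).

29

The receptive field on the input at this output position is [3 7 2 / 8 6 6 / 4 1 11]. Elementwise product with the kernel and sum: 3·-2 + 7·2 + 2·1 + 8·1 + 6·3 + 6·2 + 4·1 + 1·-1 + 11·-2.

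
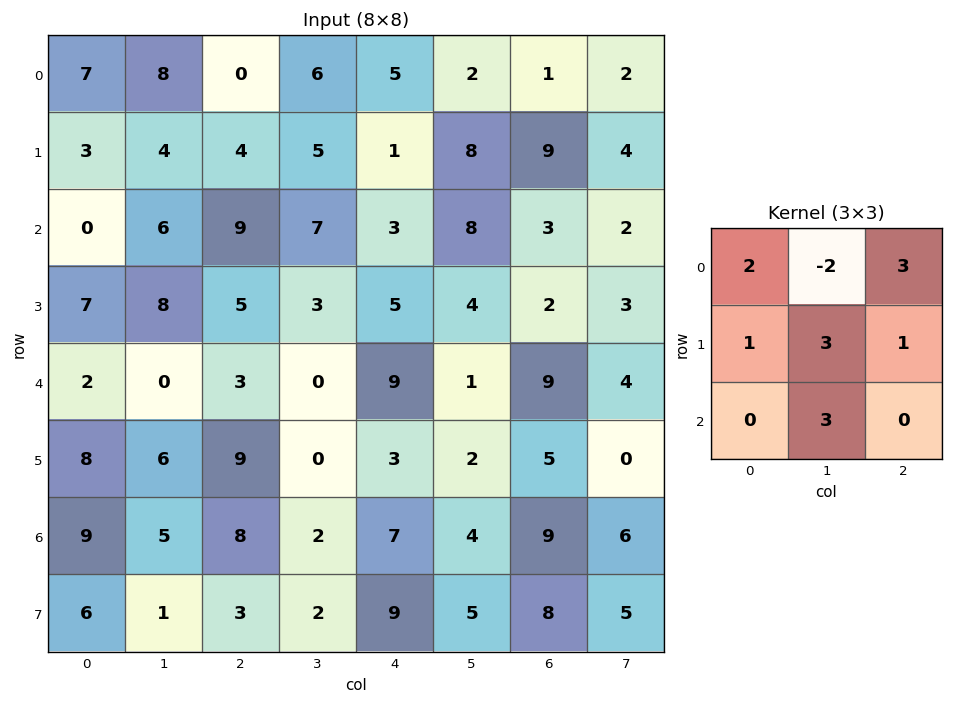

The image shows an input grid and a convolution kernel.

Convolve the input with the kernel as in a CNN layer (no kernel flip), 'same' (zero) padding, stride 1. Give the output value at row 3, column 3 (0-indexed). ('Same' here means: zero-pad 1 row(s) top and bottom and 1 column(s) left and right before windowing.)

32

The receptive field on the zero-padded input at this output position is [9 7 3 / 5 3 5 / 3 0 9]. Elementwise product with the kernel and sum: 9·2 + 7·-2 + 3·3 + 5·1 + 3·3 + 5·1 + 0·3.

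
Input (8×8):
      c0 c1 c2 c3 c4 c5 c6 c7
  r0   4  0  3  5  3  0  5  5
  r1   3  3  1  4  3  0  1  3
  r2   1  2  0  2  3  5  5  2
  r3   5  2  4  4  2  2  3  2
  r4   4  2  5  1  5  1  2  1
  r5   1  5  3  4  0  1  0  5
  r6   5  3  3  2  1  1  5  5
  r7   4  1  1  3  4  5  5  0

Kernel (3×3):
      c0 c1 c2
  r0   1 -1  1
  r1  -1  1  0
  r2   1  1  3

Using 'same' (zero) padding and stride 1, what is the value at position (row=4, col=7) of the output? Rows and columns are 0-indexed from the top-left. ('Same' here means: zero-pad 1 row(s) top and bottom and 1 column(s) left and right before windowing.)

The receptive field on the zero-padded input at this output position is [3 2 0 / 2 1 0 / 0 5 0]. Elementwise product with the kernel and sum: 3·1 + 2·-1 + 0·1 + 2·-1 + 1·1 + 0·1 + 5·1 + 0·3.

5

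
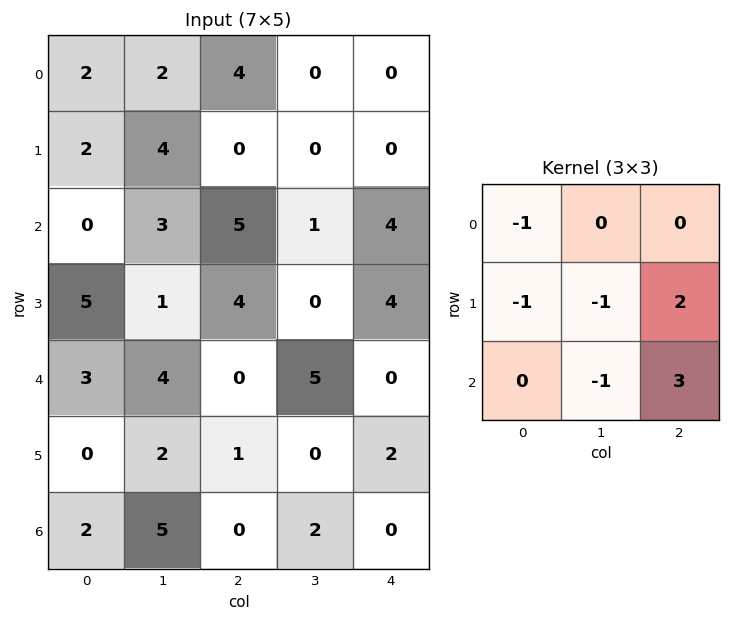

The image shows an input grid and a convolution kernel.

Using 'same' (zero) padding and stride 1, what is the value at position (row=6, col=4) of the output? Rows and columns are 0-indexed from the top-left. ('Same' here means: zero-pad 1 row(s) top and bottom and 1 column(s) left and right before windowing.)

-2

The receptive field on the zero-padded input at this output position is [0 2 0 / 2 0 0 / 0 0 0]. Elementwise product with the kernel and sum: 0·-1 + 2·-1 + 0·-1 + 0·2 + 0·-1 + 0·3.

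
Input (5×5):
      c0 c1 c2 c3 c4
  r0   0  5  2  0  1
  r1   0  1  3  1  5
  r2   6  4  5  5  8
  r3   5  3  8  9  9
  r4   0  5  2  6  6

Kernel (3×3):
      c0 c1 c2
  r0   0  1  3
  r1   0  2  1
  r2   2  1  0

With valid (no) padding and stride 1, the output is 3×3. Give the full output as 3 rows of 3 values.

Output[0,0]: The receptive field on the input at this output position is [0 5 2 / 0 1 3 / 6 4 5]. Elementwise product with the kernel and sum: 5·1 + 2·3 + 1·2 + 3·1 + 6·2 + 4·1.
Output[0,1]: The receptive field on the input at this output position is [5 2 0 / 1 3 1 / 4 5 5]. Elementwise product with the kernel and sum: 2·1 + 0·3 + 3·2 + 1·1 + 4·2 + 5·1.

32 22 25
36 35 59
38 57 66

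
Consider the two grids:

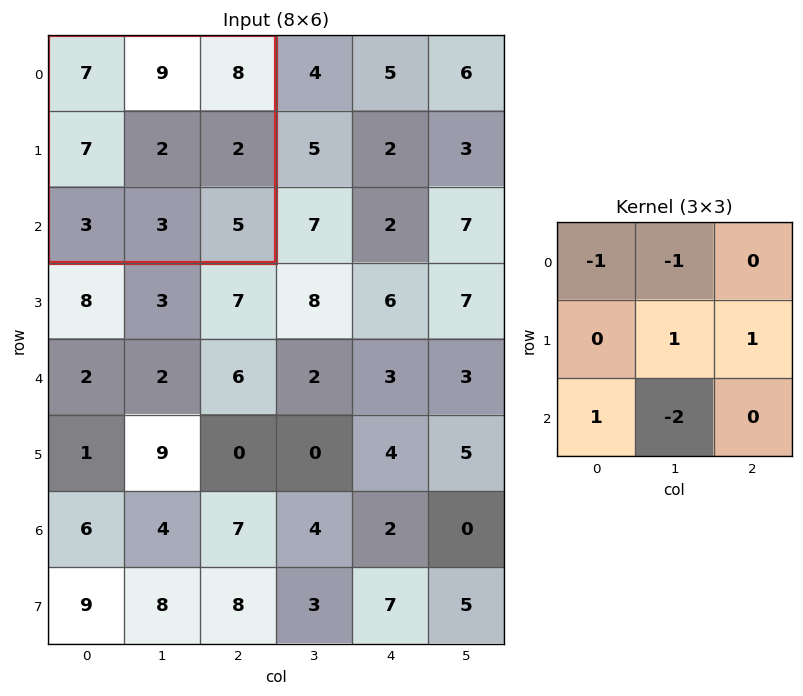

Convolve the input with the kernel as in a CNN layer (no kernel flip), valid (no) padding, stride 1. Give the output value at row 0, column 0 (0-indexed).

The receptive field on the input at this output position is [7 9 8 / 7 2 2 / 3 3 5]. Elementwise product with the kernel and sum: 7·-1 + 9·-1 + 2·1 + 2·1 + 3·1 + 3·-2.

-15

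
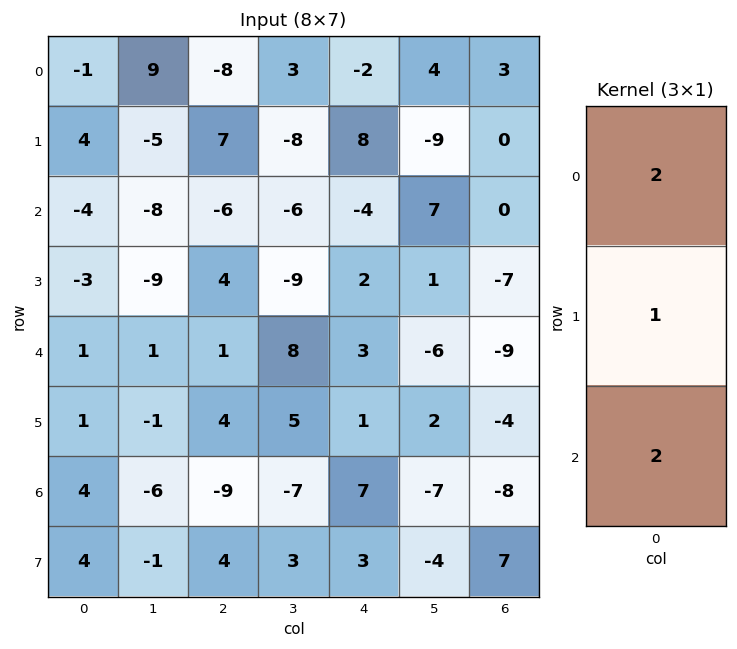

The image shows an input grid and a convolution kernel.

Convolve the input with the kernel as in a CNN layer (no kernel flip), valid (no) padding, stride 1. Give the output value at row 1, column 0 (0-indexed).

The receptive field on the input at this output position is [4 / -4 / -3]. Elementwise product with the kernel and sum: 4·2 + -4·1 + -3·2.

-2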